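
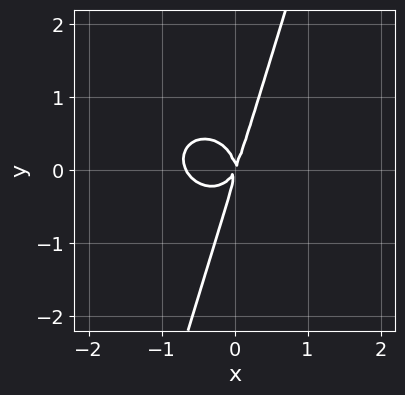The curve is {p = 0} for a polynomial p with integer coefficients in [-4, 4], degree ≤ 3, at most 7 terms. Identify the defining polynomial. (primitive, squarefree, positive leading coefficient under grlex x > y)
3*x^3 + 3*x*y^2 - y^3 + 2*x^2 - x*y

(a) deg p = 3.
(b) Observable constraints: it meets the y-axis at y = 0 (among the integer gridlines); it meets the x-axis at x = 0 (among the integer gridlines).
(c) These observations pin down the coefficients.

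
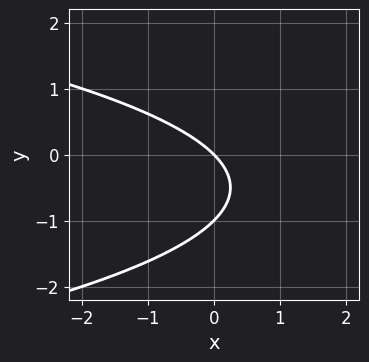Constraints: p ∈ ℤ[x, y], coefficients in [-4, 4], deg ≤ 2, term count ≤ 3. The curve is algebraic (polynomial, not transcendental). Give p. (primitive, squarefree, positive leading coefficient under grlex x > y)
First, the degree is 2 — the shape is more complex than any degree-1 curve.
Then, checking where it meets the axes: among the integer gridlines, it crosses the y-axis at y ∈ {-1, 0}; it meets the x-axis at x = 0 (among the integer gridlines).
Finally, solving for integer coefficients yields p as stated.

y^2 + x + y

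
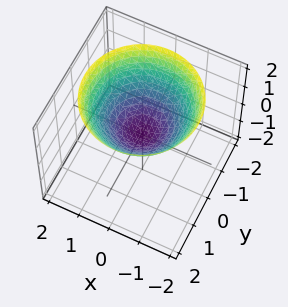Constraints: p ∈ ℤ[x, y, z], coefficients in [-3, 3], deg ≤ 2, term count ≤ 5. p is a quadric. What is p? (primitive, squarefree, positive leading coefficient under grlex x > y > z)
2*x^2 + 2*y^2 - 3*z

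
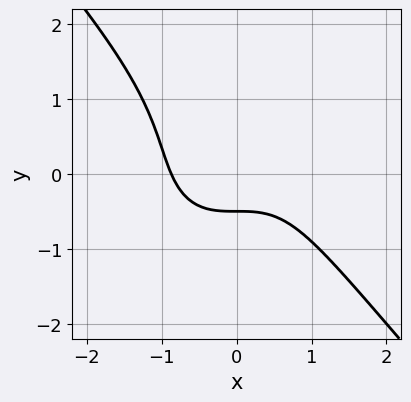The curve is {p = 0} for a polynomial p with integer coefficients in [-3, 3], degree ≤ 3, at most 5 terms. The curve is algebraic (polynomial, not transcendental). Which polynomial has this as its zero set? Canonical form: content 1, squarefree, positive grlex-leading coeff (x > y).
3*x^3 + 2*y^3 - y^2 + 3*y + 2

(a) Degree: the shape is more complex than any degree-2 curve, so deg p = 3.
(b) Matching integer coefficients to the picture gives p.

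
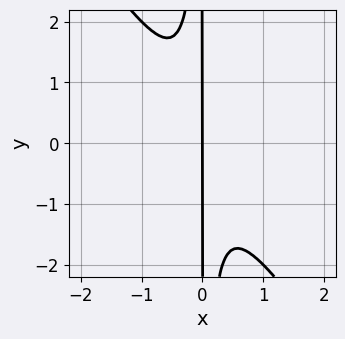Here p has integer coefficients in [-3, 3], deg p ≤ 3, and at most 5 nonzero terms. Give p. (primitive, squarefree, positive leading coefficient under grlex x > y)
Degree: a generic line meets the curve in up to 3 points, so deg p = 3.
Reading off the gridlines: the visible y-axis segment lies entirely on the curve; one x-axis crossing is at x = 0.
Matching integer coefficients to the picture gives p.

3*x^3 + 2*x^2*y + x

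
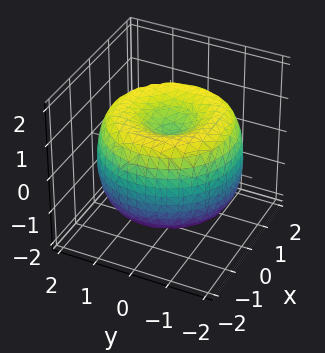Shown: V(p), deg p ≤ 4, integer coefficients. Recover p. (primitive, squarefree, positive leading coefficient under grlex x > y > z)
x^4 + 2*x^2*y^2 + y^4 - 3*x^2 - 3*y^2 + 2*z^2 - 1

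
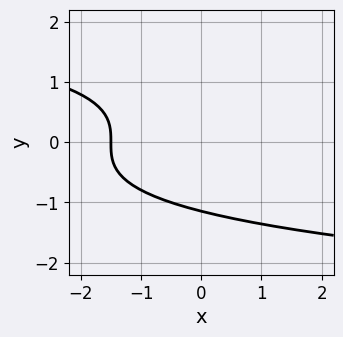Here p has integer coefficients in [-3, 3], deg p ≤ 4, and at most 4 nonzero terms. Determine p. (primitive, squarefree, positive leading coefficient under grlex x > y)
2*y^3 + 2*x + 3

deg p = 3. The shape is more complex than any degree-2 curve.
Putting this together gives p.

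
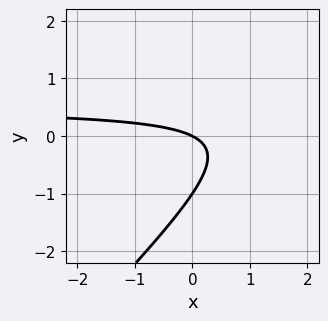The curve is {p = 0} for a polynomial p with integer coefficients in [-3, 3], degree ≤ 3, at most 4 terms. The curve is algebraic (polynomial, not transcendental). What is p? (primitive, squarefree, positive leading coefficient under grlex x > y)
(a) The degree is 2 — the shape is more complex than any degree-1 curve.
(b) From the axis intercepts and sections: among the integer gridlines, it crosses the y-axis at y ∈ {-1, 0}; it meets the x-axis at x = 0 (among the integer gridlines).
(c) Assembling these constraints gives the stated polynomial.

2*x*y - 2*y^2 - x - 2*y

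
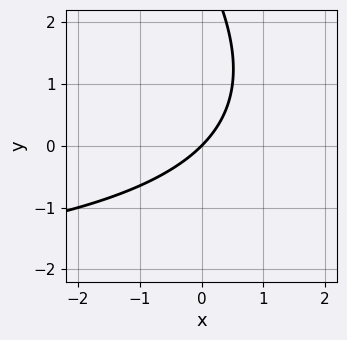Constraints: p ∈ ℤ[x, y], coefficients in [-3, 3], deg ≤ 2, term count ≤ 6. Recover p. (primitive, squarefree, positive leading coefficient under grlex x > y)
deg p = 2. No degree-1 curve has this shape.
Reading off the gridlines: one x-axis crossing is at x = 0; one y-axis crossing is at y = 0.
Assembling these constraints gives the stated polynomial.

x*y + y^2 + 3*x - 3*y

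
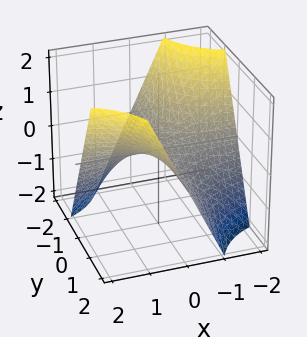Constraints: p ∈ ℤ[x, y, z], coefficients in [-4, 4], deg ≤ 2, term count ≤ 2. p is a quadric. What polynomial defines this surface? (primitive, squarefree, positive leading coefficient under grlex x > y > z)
x*y - z

First, the degree is 2 — a saddle surface; a quadric.
Then, from the axis intercepts and sections: the visible x-axis segment lies entirely on the surface; every point of the y-axis in the box is on the surface; it crosses the z-axis at the gridline z = 0.
Finally, solving for integer coefficients yields p as stated.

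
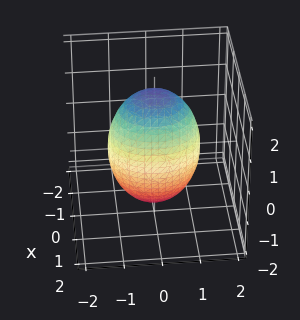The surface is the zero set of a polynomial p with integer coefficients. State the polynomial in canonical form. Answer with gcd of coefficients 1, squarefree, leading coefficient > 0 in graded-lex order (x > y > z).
3*x^2 + 2*y^2 + z^2 - 3

First, the degree is 2 — bounded and convex; a quadric.
Next, symmetries: mirror symmetry z ↦ −z ⇒ only even powers of z; mirror symmetry y ↦ −y ⇒ only even powers of y; mirror symmetry x ↦ −x ⇒ only even powers of x.
Next, reading off the gridlines: among the integer gridlines, it crosses the x-axis at x ∈ {-1, 1}.
Finally, the integer polynomial consistent with all of this is the stated p.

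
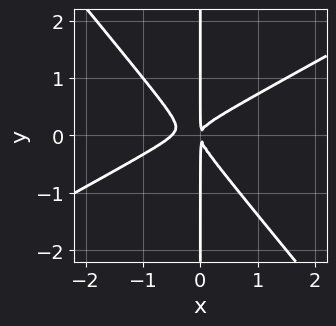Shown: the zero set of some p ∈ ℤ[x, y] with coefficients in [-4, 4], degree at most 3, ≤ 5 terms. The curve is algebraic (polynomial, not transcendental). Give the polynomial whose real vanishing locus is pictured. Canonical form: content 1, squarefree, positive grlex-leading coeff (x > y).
2*x^3 - 2*x^2*y - 3*x*y^2 + x^2

The degree is 3 — a generic line meets the curve in up to 3 points.
Against the integer gridlines: the visible y-axis segment lies entirely on the curve.
The integer polynomial consistent with all of this is the stated p.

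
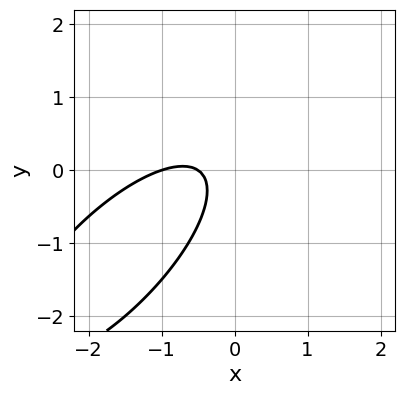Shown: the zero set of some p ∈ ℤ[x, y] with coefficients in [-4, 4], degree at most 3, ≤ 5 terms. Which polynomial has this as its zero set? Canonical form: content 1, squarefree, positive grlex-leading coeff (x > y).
First, deg p = 2. A generic line meets the curve in up to 2 points.
Then, observable constraints: the curve avoids every integer y-axis point in the box; one x-axis crossing is at x = -1.
Finally, matching integer coefficients to the picture gives p.

2*x^2 - 3*x*y + 2*y^2 + 3*x + 1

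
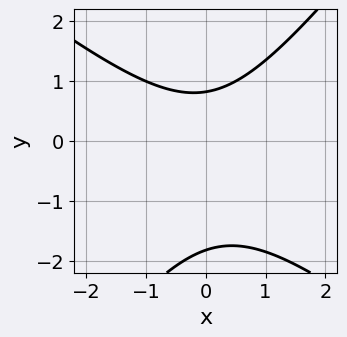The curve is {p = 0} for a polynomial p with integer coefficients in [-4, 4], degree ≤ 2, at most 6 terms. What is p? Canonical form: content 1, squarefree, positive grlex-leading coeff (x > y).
2*x^2 + x*y - 2*y^2 - 2*y + 3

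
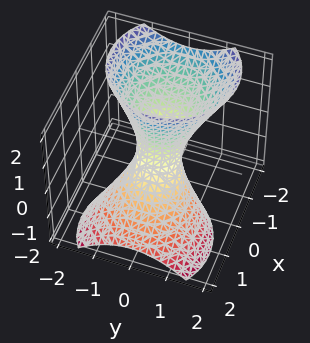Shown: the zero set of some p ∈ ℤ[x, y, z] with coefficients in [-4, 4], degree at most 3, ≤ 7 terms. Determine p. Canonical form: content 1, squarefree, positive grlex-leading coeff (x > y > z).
deg p = 2. No degree-1 surface has this shape.
Reading off the gridlines: no z-intercept at any integer in the box.
These observations pin down the coefficients.

3*x^2 + 3*x*z + 3*y^2 - z^2 - 1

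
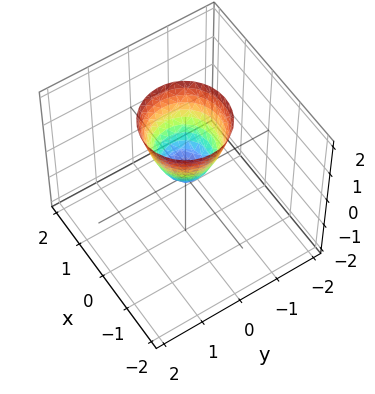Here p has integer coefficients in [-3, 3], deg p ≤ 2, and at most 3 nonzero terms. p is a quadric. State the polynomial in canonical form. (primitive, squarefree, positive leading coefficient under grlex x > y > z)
(a) Degree: a single bowl opening along one axis; a quadric, so deg p = 2.
(b) Symmetries: rotational symmetry about the z-axis ⇒ p depends on x, y only through x² + y².
(c) Reading off the gridlines: a circular section at z = 1 has radius between 0 and 1; it crosses the y-axis at the gridline y = 0; one z-axis crossing is at z = 0; it crosses the x-axis at the gridline x = 0.
(d) Fitting integer coefficients to these (and the overall shape) gives p.

2*x^2 + 2*y^2 - z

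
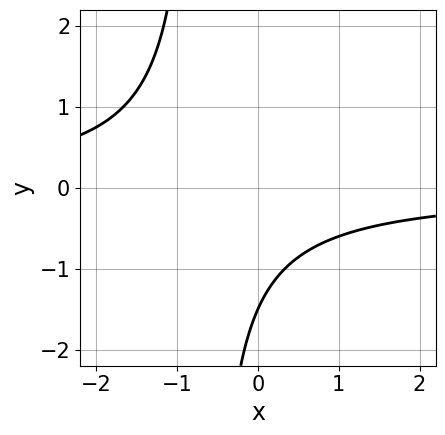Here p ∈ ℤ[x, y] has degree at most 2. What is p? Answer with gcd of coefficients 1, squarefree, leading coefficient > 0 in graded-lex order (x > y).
1. deg p = 2.
2. Reading off the gridlines: it misses every integer gridline on the x-axis.
3. Putting this together gives p.

3*x*y + 2*y + 3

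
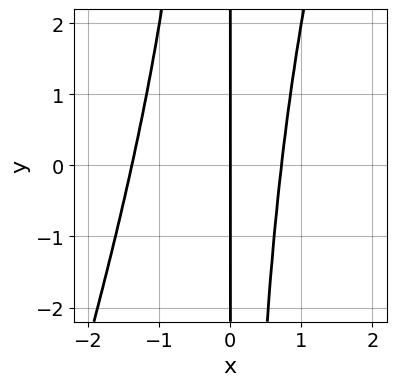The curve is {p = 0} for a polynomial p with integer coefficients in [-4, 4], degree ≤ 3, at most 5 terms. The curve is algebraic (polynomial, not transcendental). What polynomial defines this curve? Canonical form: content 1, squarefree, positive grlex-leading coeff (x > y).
3*x^3 - x^2*y + 2*x^2 - 3*x

First, deg p = 3. The shape is more complex than any degree-2 curve.
Then, checking where it meets the axes: it crosses the x-axis at the gridline x = 0; every point of the y-axis in the box is on the curve.
Finally, solving for integer coefficients yields p as stated.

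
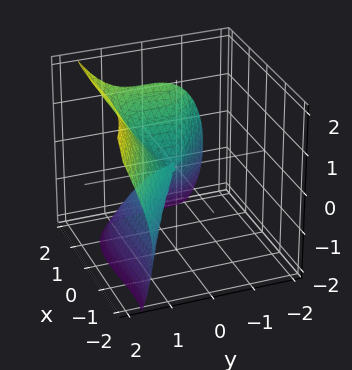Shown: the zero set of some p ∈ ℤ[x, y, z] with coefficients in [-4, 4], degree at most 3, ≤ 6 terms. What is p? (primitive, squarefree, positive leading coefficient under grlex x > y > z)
x^3 - x^2*z + 3*y^3 - 3*z^2

(a) Degree: the shape is more complex than any degree-2 surface, so deg p = 3.
(b) Checking where it meets the axes: one z-axis crossing is at z = 0; it crosses the y-axis at the gridline y = 0.
(c) Solving for integer coefficients yields p as stated.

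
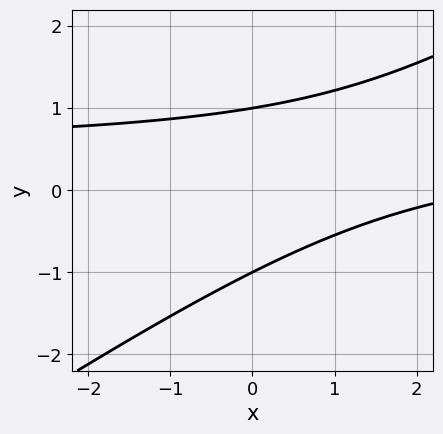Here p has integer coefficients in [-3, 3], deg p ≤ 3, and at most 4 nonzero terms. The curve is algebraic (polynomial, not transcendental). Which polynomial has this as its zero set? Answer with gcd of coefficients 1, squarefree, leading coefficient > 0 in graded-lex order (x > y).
2*x*y - 3*y^2 - x + 3

1. Degree: the shape is more complex than any degree-1 curve, so deg p = 2.
2. From the axis intercepts and sections: no x-intercept at any integer in the box; among the integer gridlines, it crosses the y-axis at y ∈ {-1, 1}.
3. These observations pin down the coefficients.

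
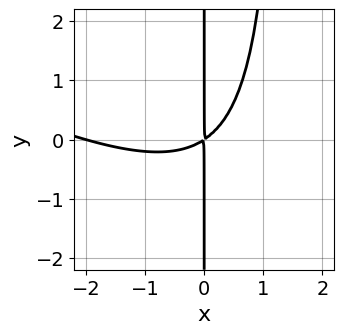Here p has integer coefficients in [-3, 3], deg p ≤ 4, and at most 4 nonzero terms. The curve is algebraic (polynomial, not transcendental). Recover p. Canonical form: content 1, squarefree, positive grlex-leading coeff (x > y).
x^3 + 2*x^2*y + 2*x^2 - 3*x*y

(a) Degree: no degree-2 curve has this shape, so deg p = 3.
(b) From the visible intercepts: it meets the x-axis at x = -2 (among the integer gridlines); the visible y-axis segment lies entirely on the curve.
(c) Solving for integer coefficients yields p as stated.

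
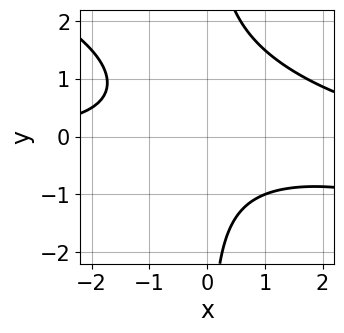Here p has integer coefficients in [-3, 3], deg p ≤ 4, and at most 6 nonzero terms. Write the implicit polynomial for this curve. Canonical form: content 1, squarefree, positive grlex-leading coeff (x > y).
x^2*y + 2*x*y^2 - 2*x*y - 3

Degree: the shape is more complex than any degree-2 curve, so deg p = 3.
Against the integer gridlines: it misses every integer gridline on the x-axis; it misses every integer gridline on the y-axis.
Putting this together gives p.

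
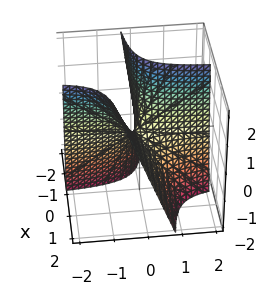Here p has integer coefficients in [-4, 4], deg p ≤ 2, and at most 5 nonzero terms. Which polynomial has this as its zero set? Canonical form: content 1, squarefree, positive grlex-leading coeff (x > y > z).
4*x*y + x*z + z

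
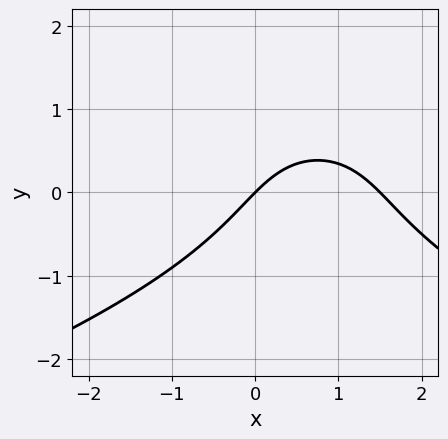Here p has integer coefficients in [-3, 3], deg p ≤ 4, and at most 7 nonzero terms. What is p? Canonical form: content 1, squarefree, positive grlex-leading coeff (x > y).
2*y^3 + 2*x^2 - y^2 - 3*x + 3*y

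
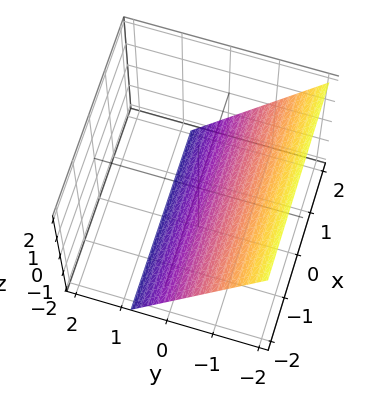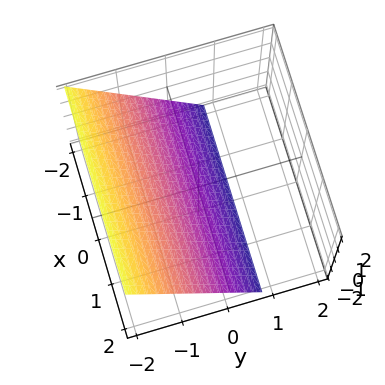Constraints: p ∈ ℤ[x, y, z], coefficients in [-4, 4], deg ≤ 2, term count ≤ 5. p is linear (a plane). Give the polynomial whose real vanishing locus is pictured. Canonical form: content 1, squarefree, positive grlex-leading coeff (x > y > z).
3*y + 2*z + 2

First, degree: the surface is flat (a plane), so deg p = 1.
Next, checking where it meets the axes: one z-axis crossing is at z = -1; no x-intercept at any integer in the box.
Finally, assembling these constraints gives the stated polynomial.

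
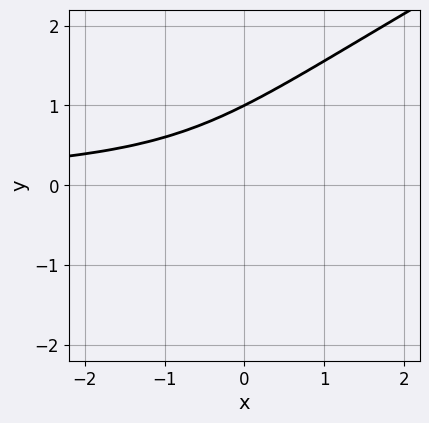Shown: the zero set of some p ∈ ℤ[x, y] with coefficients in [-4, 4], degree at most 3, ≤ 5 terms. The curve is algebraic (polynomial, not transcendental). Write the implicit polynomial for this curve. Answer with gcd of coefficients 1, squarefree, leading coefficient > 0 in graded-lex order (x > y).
(a) deg p = 3. The shape is more complex than any degree-2 curve.
(b) From the axis intercepts and sections: it meets the y-axis at y = 1 (among the integer gridlines); the curve avoids every integer x-axis point in the box.
(c) These observations pin down the coefficients.

x*y^2 - 2*y^3 + 2*x*y + 2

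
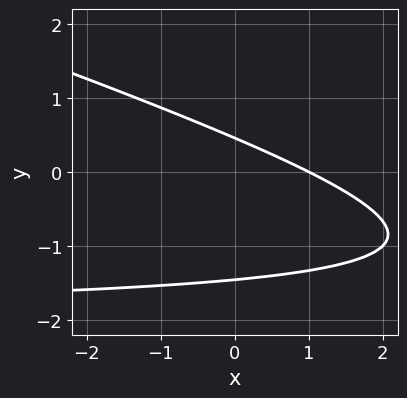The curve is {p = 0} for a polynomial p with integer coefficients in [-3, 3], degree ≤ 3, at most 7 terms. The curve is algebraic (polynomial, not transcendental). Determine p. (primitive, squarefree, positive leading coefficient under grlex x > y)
1. The degree is 2 — a generic line meets the curve in up to 2 points.
2. Checking where it meets the axes: one x-axis crossing is at x = 1.
3. Together with the visible shape, these determine p as stated.

x*y + 3*y^2 + 2*x + 3*y - 2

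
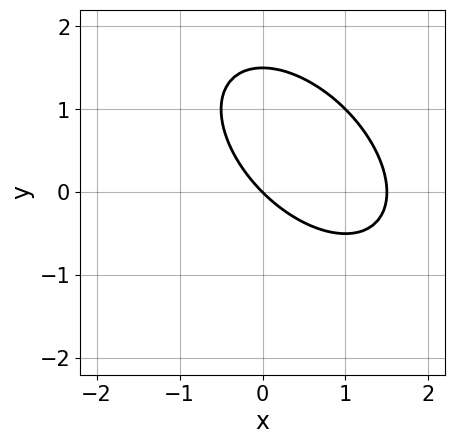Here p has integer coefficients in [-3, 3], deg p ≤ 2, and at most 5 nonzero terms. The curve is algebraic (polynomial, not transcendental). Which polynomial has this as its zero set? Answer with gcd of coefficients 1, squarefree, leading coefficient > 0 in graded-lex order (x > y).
2*x^2 + 2*x*y + 2*y^2 - 3*x - 3*y

deg p = 2.
Reading off the gridlines: it meets the y-axis at y = 0 (among the integer gridlines); it meets the x-axis at x = 0 (among the integer gridlines).
These observations pin down the coefficients.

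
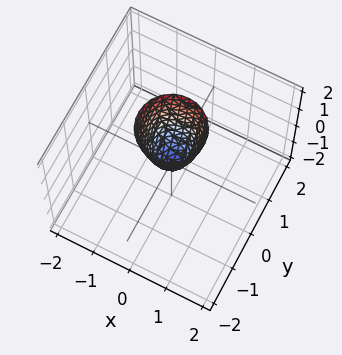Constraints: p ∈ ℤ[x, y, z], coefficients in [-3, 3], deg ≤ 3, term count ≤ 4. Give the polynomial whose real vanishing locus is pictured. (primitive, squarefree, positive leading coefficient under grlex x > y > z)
3*x^2 + 3*y^2 - z

1. deg p = 2. A single bowl opening along one axis; a quadric.
2. Symmetries: rotational symmetry about the z-axis ⇒ p depends on x, y only through x² + y².
3. Against the integer gridlines: it meets the x-axis at x = 0 (among the integer gridlines); a circular section at z = 1 has radius between 0 and 1; it meets the z-axis at z = 0 (among the integer gridlines); it meets the y-axis at y = 0 (among the integer gridlines).
4. Assembling these constraints gives the stated polynomial.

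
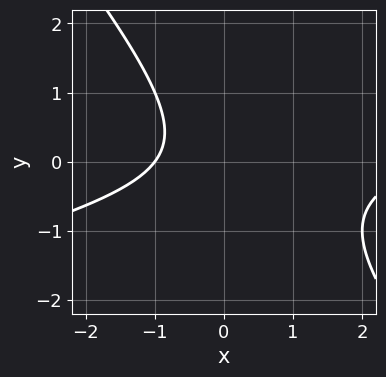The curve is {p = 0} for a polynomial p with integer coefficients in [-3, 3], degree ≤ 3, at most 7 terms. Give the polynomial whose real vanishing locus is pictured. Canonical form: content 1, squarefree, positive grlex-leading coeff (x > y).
First, degree: no degree-1 curve has this shape, so deg p = 2.
Then, against the integer gridlines: the curve avoids every integer y-axis point in the box; it crosses the x-axis at the gridline x = -1.
Finally, the integer polynomial consistent with all of this is the stated p.

x^2 - 3*x*y - 3*y^2 - 2*x - 3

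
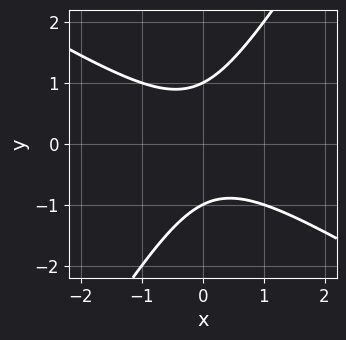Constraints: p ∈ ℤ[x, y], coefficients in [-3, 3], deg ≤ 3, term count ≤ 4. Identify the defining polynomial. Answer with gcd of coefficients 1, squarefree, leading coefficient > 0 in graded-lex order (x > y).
First, deg p = 2.
Then, checking where it meets the axes: the y-axis gridline crossings are at y ∈ {-1, 1}; the curve avoids every integer x-axis point in the box.
Finally, together with the visible shape, these determine p as stated.

x^2 + x*y - y^2 + 1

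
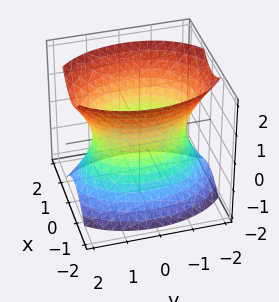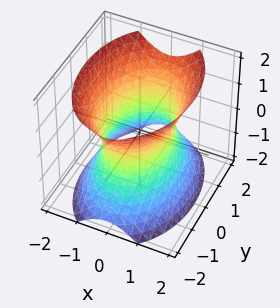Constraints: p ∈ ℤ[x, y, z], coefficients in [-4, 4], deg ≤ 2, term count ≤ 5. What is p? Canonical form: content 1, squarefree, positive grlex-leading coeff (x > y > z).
First, deg p = 2. An hourglass — one-sheet hyperboloid; a quadric.
Then, symmetries: the z ↦ −z reflection is a symmetry, so z appears only in even powers; it's symmetric under y → −y, forcing even powers of y; it's symmetric under x → −x, forcing even powers of x.
Then, checking where it meets the axes: no z-intercept at any integer in the box; among the integer gridlines, it crosses the x-axis at x ∈ {-1, 1}.
Finally, the integer polynomial consistent with all of this is the stated p.

2*x^2 + y^2 - z^2 - 2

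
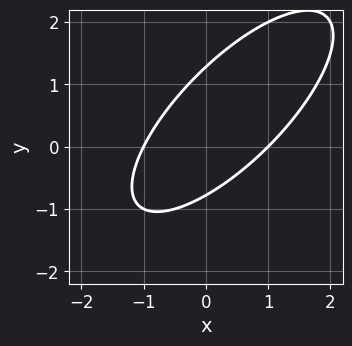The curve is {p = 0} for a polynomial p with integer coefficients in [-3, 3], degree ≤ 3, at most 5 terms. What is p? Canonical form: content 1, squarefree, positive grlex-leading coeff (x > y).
First, the degree is 2 — the shape is more complex than any degree-1 curve.
Then, reading off the gridlines: the x-axis gridline crossings are at x ∈ {-1, 1}.
Finally, solving for integer coefficients yields p as stated.

2*x^2 - 3*x*y + 2*y^2 - y - 2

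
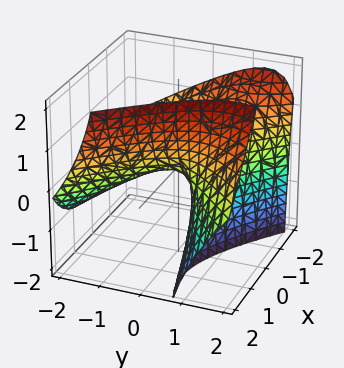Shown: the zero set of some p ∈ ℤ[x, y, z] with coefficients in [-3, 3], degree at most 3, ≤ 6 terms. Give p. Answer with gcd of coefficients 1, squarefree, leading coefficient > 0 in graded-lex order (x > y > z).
(a) The degree is 2 — no degree-1 surface has this shape.
(b) Observable constraints: one z-axis crossing is at z = 0; it crosses the x-axis at the gridline x = 0.
(c) Putting this together gives p.

2*x^2 + 2*x*z - 2*y^2 + 3*y*z - 3*z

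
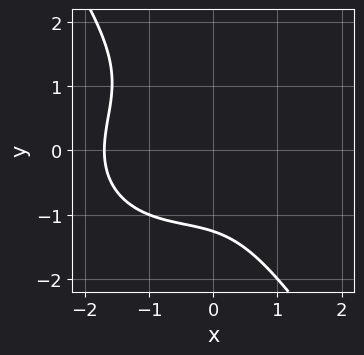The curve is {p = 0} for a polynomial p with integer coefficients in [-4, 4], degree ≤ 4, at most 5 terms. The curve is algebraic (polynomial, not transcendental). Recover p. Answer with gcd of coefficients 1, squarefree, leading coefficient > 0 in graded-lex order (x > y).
x^3 + x*y^2 + y^3 + x^2 + 2

deg p = 3. The shape is more complex than any degree-2 curve.
Solving for integer coefficients yields p as stated.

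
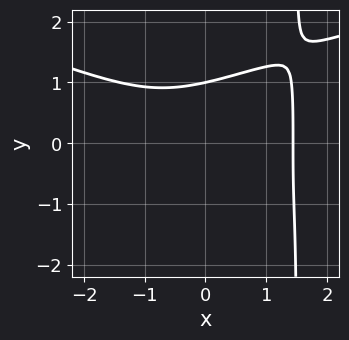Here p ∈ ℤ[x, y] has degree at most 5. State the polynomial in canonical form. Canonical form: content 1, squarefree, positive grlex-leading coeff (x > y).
2*x*y^3 - x^3 - 3*y^3 + 3

(a) Degree: no degree-3 curve has this shape, so deg p = 4.
(b) From the axis intercepts and sections: it crosses the y-axis at the gridline y = 1.
(c) Putting this together gives p.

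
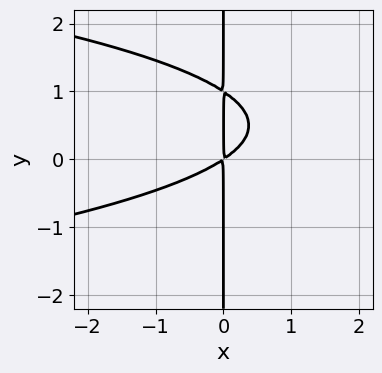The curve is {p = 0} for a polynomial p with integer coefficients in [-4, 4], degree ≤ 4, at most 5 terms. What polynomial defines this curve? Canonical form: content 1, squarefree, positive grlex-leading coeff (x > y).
(a) Degree: no degree-2 curve has this shape, so deg p = 3.
(b) From the axis intercepts and sections: every point of the y-axis in the box is on the curve.
(c) Assembling these constraints gives the stated polynomial.

3*x*y^2 + 2*x^2 - 3*x*y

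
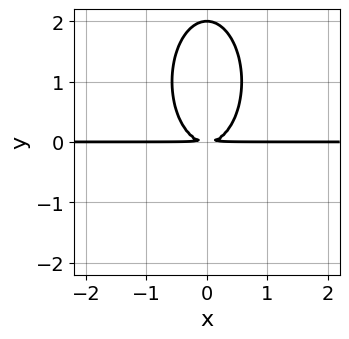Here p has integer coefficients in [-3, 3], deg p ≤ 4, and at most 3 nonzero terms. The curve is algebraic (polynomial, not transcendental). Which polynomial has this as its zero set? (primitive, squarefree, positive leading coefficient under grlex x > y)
First, degree: the shape is more complex than any degree-2 curve, so deg p = 3.
Then, symmetries: mirror symmetry x ↦ −x ⇒ only even powers of x.
Then, observable constraints: every point of the x-axis in the box is on the curve; it meets the y-axis at y = 2 (among the integer gridlines).
Finally, matching integer coefficients to the picture gives p.

3*x^2*y + y^3 - 2*y^2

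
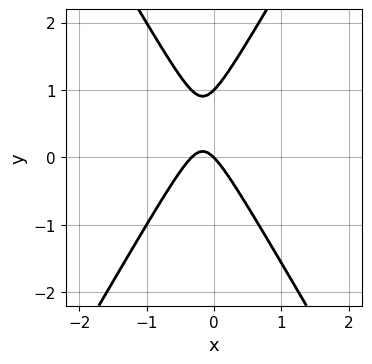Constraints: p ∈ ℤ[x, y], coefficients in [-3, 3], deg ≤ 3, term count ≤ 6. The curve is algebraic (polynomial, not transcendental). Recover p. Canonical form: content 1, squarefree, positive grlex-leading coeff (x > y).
3*x^2 - y^2 + x + y

The degree is 2 — no degree-1 curve has this shape.
From the visible intercepts: among the integer gridlines, it crosses the y-axis at y ∈ {0, 1}; it meets the x-axis at x = 0 (among the integer gridlines).
Matching integer coefficients to the picture gives p.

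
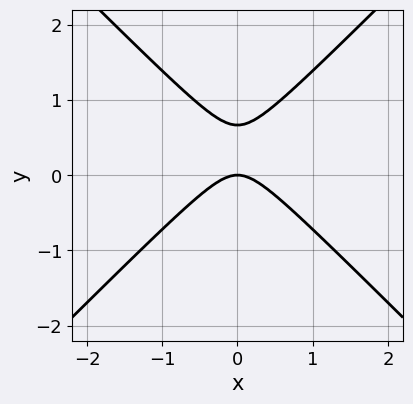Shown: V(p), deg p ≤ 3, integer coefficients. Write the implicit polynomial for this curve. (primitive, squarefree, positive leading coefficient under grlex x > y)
3*x^2 - 3*y^2 + 2*y

(a) The degree is 2 — the shape is more complex than any degree-1 curve.
(b) Symmetries: the x ↦ −x reflection is a symmetry, so x appears only in even powers.
(c) Checking where it meets the axes: it meets the x-axis at x = 0 (among the integer gridlines); it crosses the y-axis at the gridline y = 0.
(d) Solving for integer coefficients yields p as stated.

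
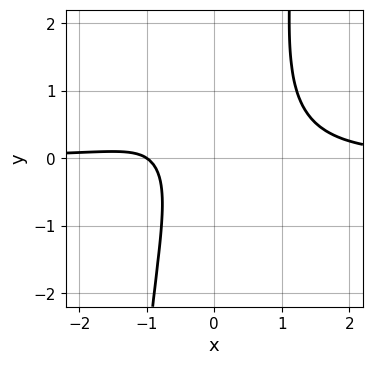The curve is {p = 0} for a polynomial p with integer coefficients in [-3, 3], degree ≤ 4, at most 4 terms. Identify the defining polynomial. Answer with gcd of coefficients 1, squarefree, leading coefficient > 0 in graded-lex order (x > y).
1. deg p = 4. A generic line meets the curve in up to 4 points.
2. Observable constraints: the curve avoids every integer y-axis point in the box; it meets the x-axis at x = -1 (among the integer gridlines).
3. Matching integer coefficients to the picture gives p.

3*x^3*y - y^2 - 2*x - 2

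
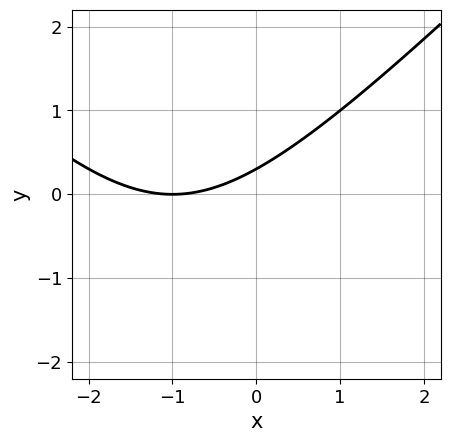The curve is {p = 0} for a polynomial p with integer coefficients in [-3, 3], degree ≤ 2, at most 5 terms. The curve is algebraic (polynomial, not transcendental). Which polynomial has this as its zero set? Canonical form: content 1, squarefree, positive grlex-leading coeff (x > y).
1. The degree is 2 — a generic line meets the curve in up to 2 points.
2. Against the integer gridlines: it crosses the x-axis at the gridline x = -1.
3. The integer polynomial consistent with all of this is the stated p.

x^2 - y^2 + 2*x - 3*y + 1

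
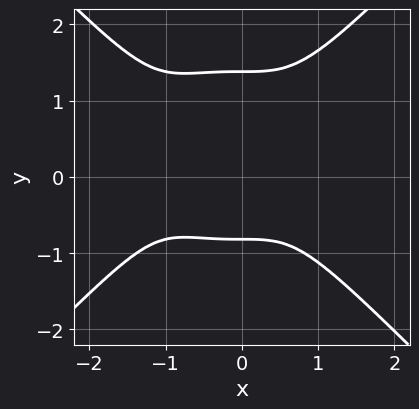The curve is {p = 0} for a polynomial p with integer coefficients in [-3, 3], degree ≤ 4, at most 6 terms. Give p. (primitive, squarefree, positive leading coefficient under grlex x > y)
x^4 - y^4 + x^3 + y^3 + 1

First, deg p = 4.
Then, from the visible intercepts: the curve avoids every integer x-axis point in the box.
Finally, matching integer coefficients to the picture gives p.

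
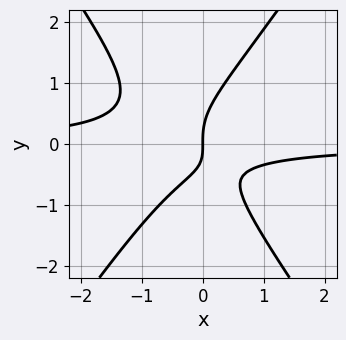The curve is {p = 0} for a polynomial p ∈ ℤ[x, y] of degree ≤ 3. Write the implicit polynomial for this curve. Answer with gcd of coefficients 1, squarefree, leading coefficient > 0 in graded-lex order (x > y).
2*x^2*y - y^3 + x*y + x

Degree: a generic line meets the curve in up to 3 points, so deg p = 3.
From the axis intercepts and sections: it meets the x-axis at x = 0 (among the integer gridlines); it crosses the y-axis at the gridline y = 0.
Fitting integer coefficients to these (and the overall shape) gives p.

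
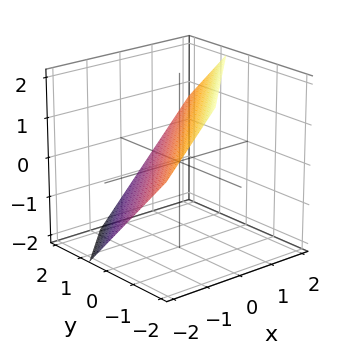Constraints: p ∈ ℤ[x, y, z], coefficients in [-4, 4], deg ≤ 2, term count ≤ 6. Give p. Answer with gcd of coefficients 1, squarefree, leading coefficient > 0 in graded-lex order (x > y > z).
(a) Degree: every cross-section is a straight line — this is a plane, so deg p = 1.
(b) Matching integer coefficients to the picture gives p.

3*x - 3*y - 3*z + 2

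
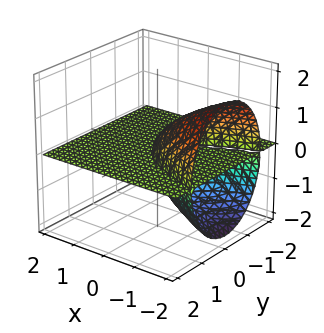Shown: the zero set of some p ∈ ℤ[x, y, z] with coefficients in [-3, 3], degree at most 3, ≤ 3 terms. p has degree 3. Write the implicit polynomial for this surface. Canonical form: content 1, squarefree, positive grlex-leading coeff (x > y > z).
3*y^2*z + 2*z^3 + 3*x*z

First, the picture has 2 separate pieces. Treating them together as one polynomial.
Then, the degree is 3 — the shape is more complex than any degree-2 surface.
Then, from the axis intercepts and sections: every point of the y-axis in the box is on the surface; every point of the x-axis in the box is on the surface; it meets the z-axis at z = 0 (among the integer gridlines).
Finally, putting this together gives p.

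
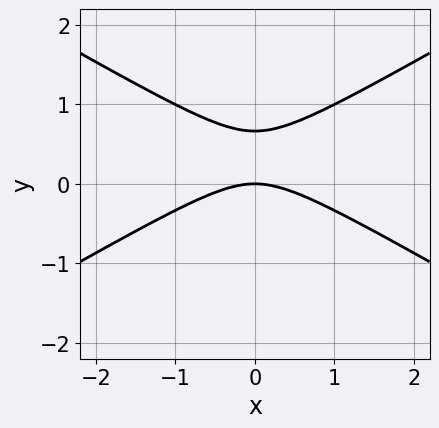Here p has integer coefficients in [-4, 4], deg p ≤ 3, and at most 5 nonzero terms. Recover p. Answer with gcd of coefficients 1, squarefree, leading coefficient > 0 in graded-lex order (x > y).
(a) Degree: a generic line meets the curve in up to 2 points, so deg p = 2.
(b) Symmetries: mirror symmetry x ↦ −x ⇒ only even powers of x.
(c) Observable constraints: it crosses the y-axis at the gridline y = 0; it meets the x-axis at x = 0 (among the integer gridlines).
(d) Assembling these constraints gives the stated polynomial.

x^2 - 3*y^2 + 2*y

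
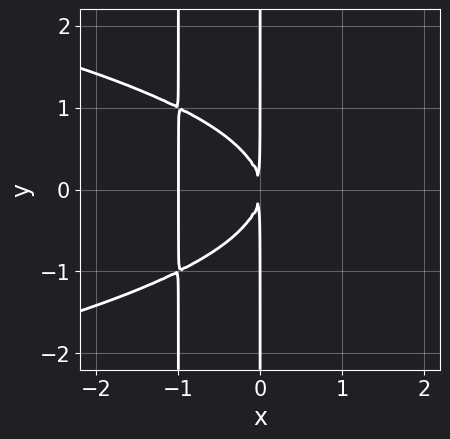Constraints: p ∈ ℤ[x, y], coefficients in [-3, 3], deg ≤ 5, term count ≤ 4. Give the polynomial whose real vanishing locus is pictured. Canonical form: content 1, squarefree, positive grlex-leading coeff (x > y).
First, degree: a generic line meets the curve in up to 4 points, so deg p = 4.
Next, symmetries: mirror symmetry y ↦ −y ⇒ only even powers of y.
Next, reading off the gridlines: one x-axis crossing is at x = -1; every point of the y-axis in the box is on the curve.
Finally, solving for integer coefficients yields p as stated.

x^2*y^2 + x^3 + x*y^2 + x^2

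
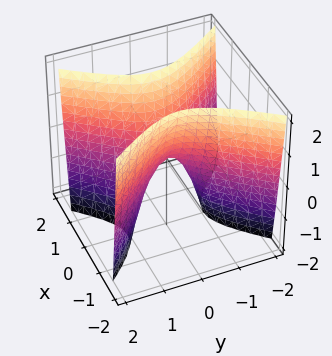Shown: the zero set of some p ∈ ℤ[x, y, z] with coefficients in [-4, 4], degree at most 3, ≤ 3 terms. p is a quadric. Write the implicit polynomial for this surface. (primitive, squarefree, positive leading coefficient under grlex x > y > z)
3*x^2 - 2*y^2 - z

1. The degree is 2 — a saddle surface; a quadric.
2. Symmetries: mirror symmetry x ↦ −x ⇒ only even powers of x; mirror symmetry y ↦ −y ⇒ only even powers of y.
3. From the visible intercepts: it crosses the y-axis at the gridline y = 0; it meets the x-axis at x = 0 (among the integer gridlines); it meets the z-axis at z = 0 (among the integer gridlines).
4. Fitting integer coefficients to these (and the overall shape) gives p.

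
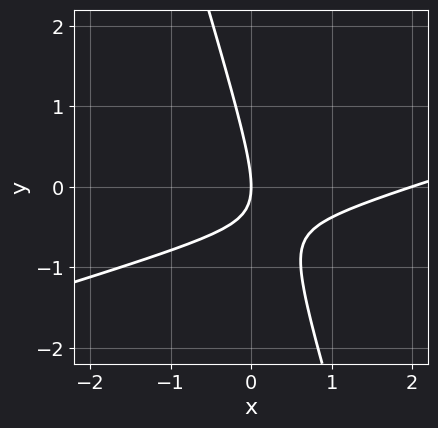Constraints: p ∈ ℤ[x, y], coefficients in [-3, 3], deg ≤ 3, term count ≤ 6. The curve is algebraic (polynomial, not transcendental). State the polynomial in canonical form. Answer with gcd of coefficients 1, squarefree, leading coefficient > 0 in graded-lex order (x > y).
x^2 - 3*x*y - y^2 - 2*x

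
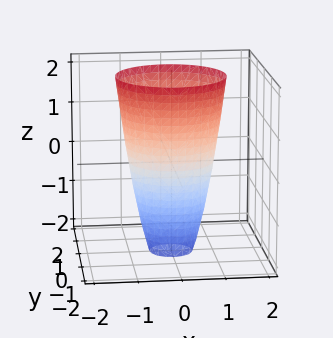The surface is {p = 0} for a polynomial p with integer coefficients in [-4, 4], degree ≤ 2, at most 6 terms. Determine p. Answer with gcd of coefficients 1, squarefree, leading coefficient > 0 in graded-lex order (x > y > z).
3*x^2 + 3*y^2 - z - 3

First, deg p = 2. No degree-1 surface has this shape.
Then, symmetries: rotational symmetry about the z-axis ⇒ p depends on x, y only through x² + y².
Then, reading off the gridlines: the surface avoids every integer z-axis point in the box; the x-axis gridline crossings are at x ∈ {-1, 1}.
Finally, the integer polynomial consistent with all of this is the stated p. Check: (0, -1, 0) on the y-axis lies on the surface, and p(0, -1, 0) = 0. ✓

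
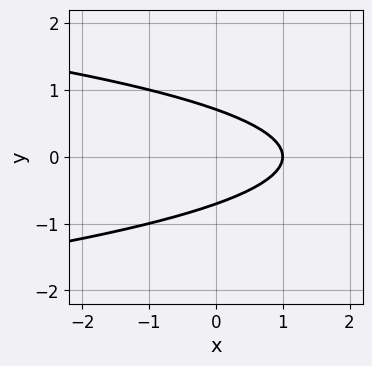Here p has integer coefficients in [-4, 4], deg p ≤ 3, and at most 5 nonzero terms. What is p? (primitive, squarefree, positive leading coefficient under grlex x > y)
2*y^2 + x - 1

1. The degree is 2 — no degree-1 curve has this shape.
2. Symmetries: the y ↦ −y reflection is a symmetry, so y appears only in even powers.
3. Reading off the gridlines: it crosses the x-axis at the gridline x = 1.
4. Solving for integer coefficients yields p as stated.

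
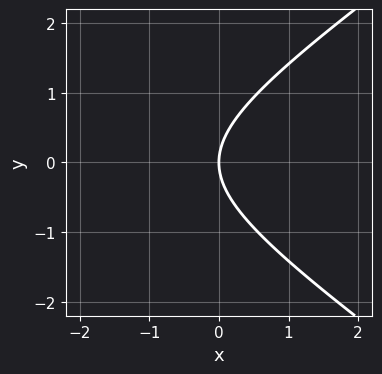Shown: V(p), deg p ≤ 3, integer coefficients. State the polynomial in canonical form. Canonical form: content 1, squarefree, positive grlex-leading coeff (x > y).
First, degree: no degree-1 curve has this shape, so deg p = 2.
Next, symmetries: the y ↦ −y reflection is a symmetry, so y appears only in even powers.
Next, checking where it meets the axes: one x-axis crossing is at x = 0; it crosses the y-axis at the gridline y = 0.
Finally, the integer polynomial consistent with all of this is the stated p.

x^2 - 2*y^2 + 3*x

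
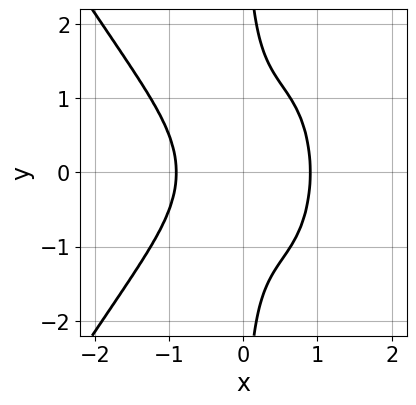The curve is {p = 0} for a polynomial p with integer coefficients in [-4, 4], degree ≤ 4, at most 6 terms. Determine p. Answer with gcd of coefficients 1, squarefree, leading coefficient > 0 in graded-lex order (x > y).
(a) Degree: no degree-3 curve has this shape, so deg p = 4.
(b) Symmetries: it's symmetric under y → −y, forcing even powers of y.
(c) Observable constraints: no y-intercept at any integer in the box.
(d) The integer polynomial consistent with all of this is the stated p.

3*x^4 - x^2*y^2 + 3*x*y^2 - 2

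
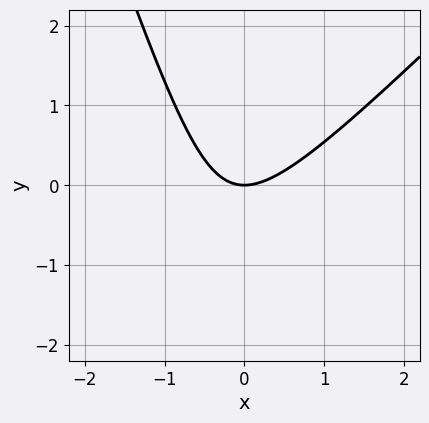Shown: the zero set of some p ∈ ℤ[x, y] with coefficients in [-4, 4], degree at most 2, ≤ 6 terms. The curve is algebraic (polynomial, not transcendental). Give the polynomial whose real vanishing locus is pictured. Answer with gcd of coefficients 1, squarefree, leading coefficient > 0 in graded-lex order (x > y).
1. Degree: a generic line meets the curve in up to 2 points, so deg p = 2.
2. Reading off the gridlines: one x-axis crossing is at x = 0; it meets the y-axis at y = 0 (among the integer gridlines).
3. The integer polynomial consistent with all of this is the stated p.

3*x^2 - 2*x*y - y^2 - 3*y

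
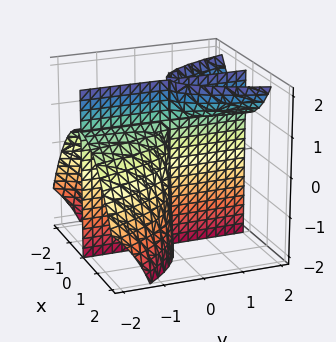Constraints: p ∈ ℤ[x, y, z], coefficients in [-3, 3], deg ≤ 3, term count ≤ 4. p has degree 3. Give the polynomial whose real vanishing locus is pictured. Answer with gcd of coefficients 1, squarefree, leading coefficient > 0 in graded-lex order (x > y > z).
x^3 - x*y*z + x*y

1. The picture has 3 separate pieces.
2. The degree is 3 — the shape is more complex than any degree-2 surface.
3. From the axis intercepts and sections: the visible z-axis segment lies entirely on the surface; it meets the x-axis at x = 0 (among the integer gridlines).
4. Together with the visible shape, these determine p as stated.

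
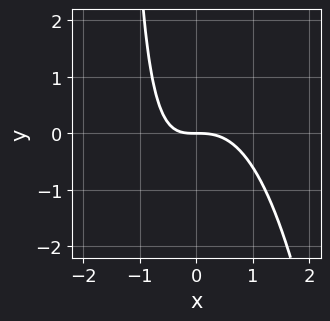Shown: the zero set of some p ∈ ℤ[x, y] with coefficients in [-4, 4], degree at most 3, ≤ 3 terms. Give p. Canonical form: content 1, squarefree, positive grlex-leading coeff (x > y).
1. The degree is 3 — a generic line meets the curve in up to 3 points.
2. Checking where it meets the axes: it crosses the x-axis at the gridline x = 0; it meets the y-axis at y = 0 (among the integer gridlines).
3. Fitting integer coefficients to these (and the overall shape) gives p.

3*x^3 + 2*x*y + 3*y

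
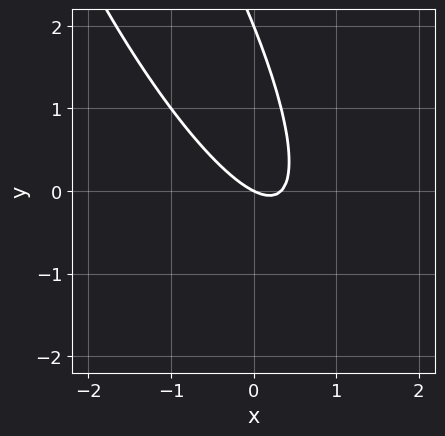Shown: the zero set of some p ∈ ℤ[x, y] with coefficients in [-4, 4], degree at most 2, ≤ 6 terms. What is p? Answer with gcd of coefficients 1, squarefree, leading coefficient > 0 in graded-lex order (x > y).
3*x^2 + 3*x*y + y^2 - x - 2*y

1. The degree is 2 — a generic line meets the curve in up to 2 points.
2. From the axis intercepts and sections: it crosses the x-axis at the gridline x = 0; among the integer gridlines, it crosses the y-axis at y ∈ {0, 2}.
3. Assembling these constraints gives the stated polynomial.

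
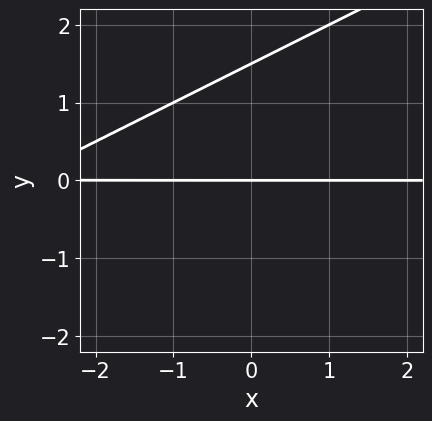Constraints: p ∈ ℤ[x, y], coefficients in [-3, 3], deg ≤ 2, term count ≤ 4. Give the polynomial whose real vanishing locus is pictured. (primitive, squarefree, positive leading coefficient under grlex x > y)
Degree: the shape is more complex than any degree-1 curve, so deg p = 2.
Checking where it meets the axes: the visible x-axis segment lies entirely on the curve; it meets the y-axis at y = 0 (among the integer gridlines).
Solving for integer coefficients yields p as stated.

x*y - 2*y^2 + 3*y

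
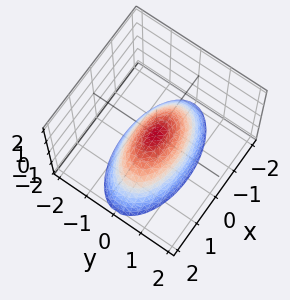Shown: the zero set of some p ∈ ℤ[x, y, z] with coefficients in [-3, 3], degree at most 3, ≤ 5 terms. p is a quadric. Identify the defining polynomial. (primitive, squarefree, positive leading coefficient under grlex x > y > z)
1. The degree is 2 — a single bowl opening along one axis; a quadric.
2. Symmetries: the y ↦ −y reflection is a symmetry, so y appears only in even powers; the x ↦ −x reflection is a symmetry, so x appears only in even powers.
3. Reading off the gridlines: one y-axis crossing is at y = 0; it meets the x-axis at x = 0 (among the integer gridlines).
4. Assembling these constraints gives the stated polynomial.

x^2 + 3*y^2 + 2*z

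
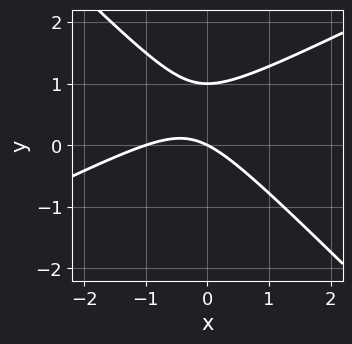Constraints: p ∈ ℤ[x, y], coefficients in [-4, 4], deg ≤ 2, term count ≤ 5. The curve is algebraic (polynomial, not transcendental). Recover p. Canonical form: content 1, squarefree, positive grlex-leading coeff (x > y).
x^2 - x*y - 2*y^2 + x + 2*y

Degree: a generic line meets the curve in up to 2 points, so deg p = 2.
Reading off the gridlines: the y-axis gridline crossings are at y ∈ {0, 1}; the x-axis gridline crossings are at x ∈ {-1, 0}.
Fitting integer coefficients to these (and the overall shape) gives p.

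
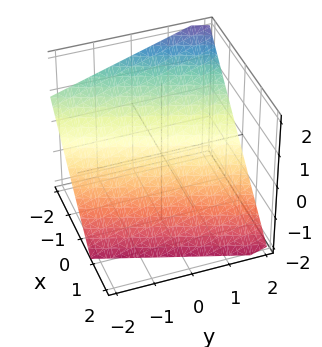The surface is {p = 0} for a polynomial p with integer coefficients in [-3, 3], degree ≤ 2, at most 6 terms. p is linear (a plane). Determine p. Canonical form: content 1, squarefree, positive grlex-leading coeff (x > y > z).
3*x - y + 3*z + 2

1. Degree: the surface is flat (a plane), so deg p = 1.
2. From the visible intercepts: one y-axis crossing is at y = 2.
3. Matching integer coefficients to the picture gives p.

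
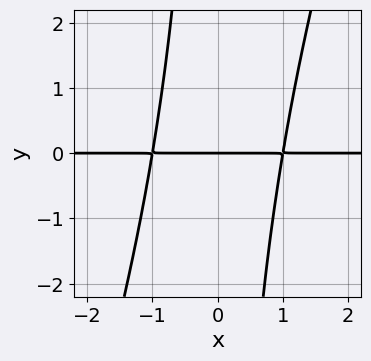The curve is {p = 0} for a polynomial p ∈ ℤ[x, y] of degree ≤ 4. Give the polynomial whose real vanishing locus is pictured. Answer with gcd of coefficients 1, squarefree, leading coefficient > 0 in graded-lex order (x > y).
3*x^2*y - x*y^2 - 3*y

1. The degree is 3 — a generic line meets the curve in up to 3 points.
2. From the axis intercepts and sections: it meets the y-axis at y = 0 (among the integer gridlines); the visible x-axis segment lies entirely on the curve.
3. Matching integer coefficients to the picture gives p.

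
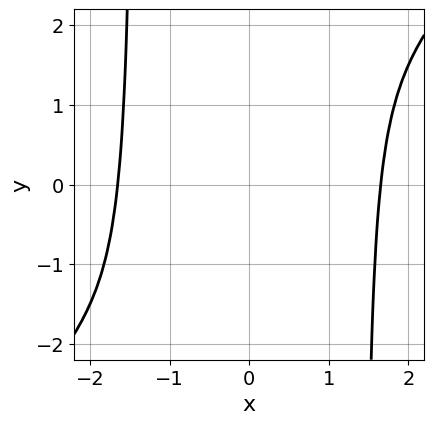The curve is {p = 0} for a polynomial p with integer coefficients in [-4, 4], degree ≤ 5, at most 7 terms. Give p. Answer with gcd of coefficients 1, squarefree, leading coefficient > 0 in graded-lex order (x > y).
x^4 - x^3*y - 2*x^2 + 2*x*y - 2

(a) The degree is 4 — a generic line meets the curve in up to 4 points.
(b) From the visible intercepts: no y-intercept at any integer in the box.
(c) Matching integer coefficients to the picture gives p.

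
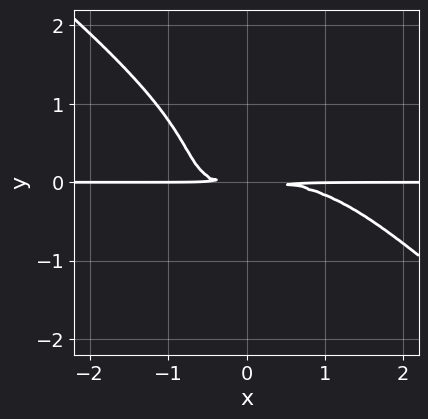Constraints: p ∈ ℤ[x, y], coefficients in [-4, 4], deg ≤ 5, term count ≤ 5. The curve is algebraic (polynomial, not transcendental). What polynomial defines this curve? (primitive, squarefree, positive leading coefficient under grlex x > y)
x^3*y + 2*y^4 + 3*x*y^2 + 3*y^2

1. Degree: a generic line meets the curve in up to 4 points, so deg p = 4.
2. Reading off the gridlines: every point of the x-axis in the box is on the curve.
3. Together with the visible shape, these determine p as stated.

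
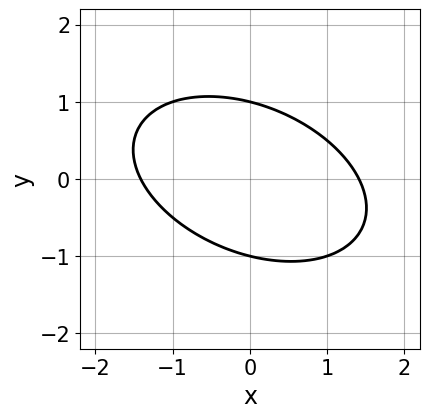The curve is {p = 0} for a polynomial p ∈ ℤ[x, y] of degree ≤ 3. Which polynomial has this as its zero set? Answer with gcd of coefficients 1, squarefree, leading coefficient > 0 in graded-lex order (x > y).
1. The degree is 2 — no degree-1 curve has this shape.
2. From the visible intercepts: among the integer gridlines, it crosses the y-axis at y ∈ {-1, 1}.
3. These observations pin down the coefficients.

x^2 + x*y + 2*y^2 - 2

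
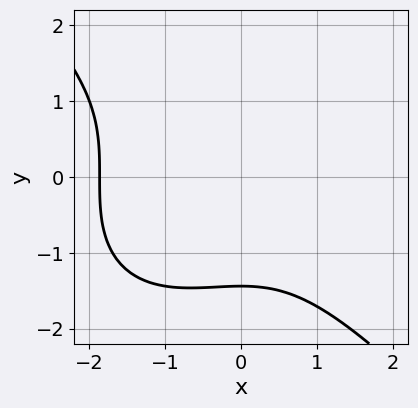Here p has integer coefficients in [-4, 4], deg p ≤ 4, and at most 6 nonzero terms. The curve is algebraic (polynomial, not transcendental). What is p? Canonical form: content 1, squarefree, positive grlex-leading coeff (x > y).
The degree is 3 — a generic line meets the curve in up to 3 points.
The integer polynomial consistent with all of this is the stated p.

x^3 + y^3 + x^2 + 3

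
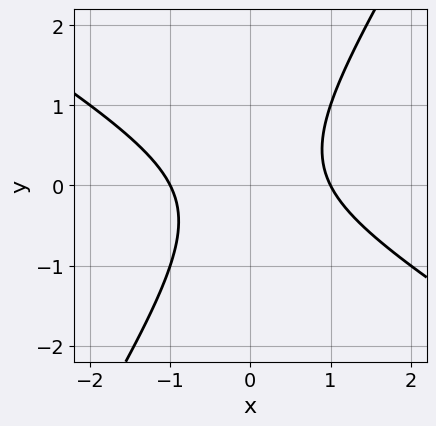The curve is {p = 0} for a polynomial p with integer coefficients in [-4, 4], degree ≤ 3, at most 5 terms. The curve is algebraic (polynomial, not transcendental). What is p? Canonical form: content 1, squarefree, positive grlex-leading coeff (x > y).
(a) Degree: a generic line meets the curve in up to 2 points, so deg p = 2.
(b) Observable constraints: among the integer gridlines, it crosses the x-axis at x ∈ {-1, 1}; it misses every integer gridline on the y-axis.
(c) Matching integer coefficients to the picture gives p.

x^2 + x*y - y^2 - 1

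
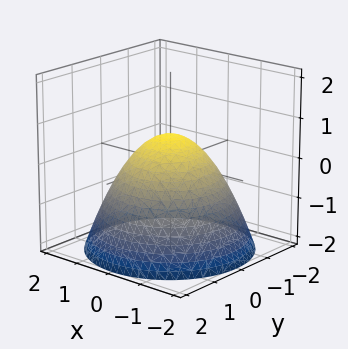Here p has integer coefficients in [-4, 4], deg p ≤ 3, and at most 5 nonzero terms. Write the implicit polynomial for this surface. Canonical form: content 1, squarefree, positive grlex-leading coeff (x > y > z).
(a) Degree: the shape is more complex than any degree-1 surface, so deg p = 2.
(b) By symmetry, every cross-section ⟂ z is a circle, so x, y appear only via x² + y².
(c) Checking where it meets the axes: among the integer gridlines, it crosses the y-axis at y ∈ {-1, 1}; among the integer gridlines, it crosses the x-axis at x ∈ {-1, 1}.
(d) Fitting integer coefficients to these (and the overall shape) gives p.

2*x^2 + 2*y^2 + 3*z - 2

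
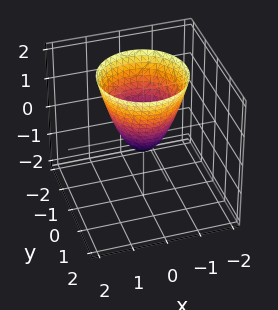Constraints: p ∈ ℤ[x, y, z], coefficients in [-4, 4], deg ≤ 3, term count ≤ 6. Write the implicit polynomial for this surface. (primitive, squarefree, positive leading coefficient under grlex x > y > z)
First, the degree is 2 — no degree-1 surface has this shape.
Next, symmetries: the surface is invariant under rotation about z: p = q(x² + y², z).
Then, from the axis intercepts and sections: a circular section at z = 2 has radius between 1 and 2.
Finally, assembling these constraints gives the stated polynomial.

3*x^2 + 3*y^2 - 2*z - 1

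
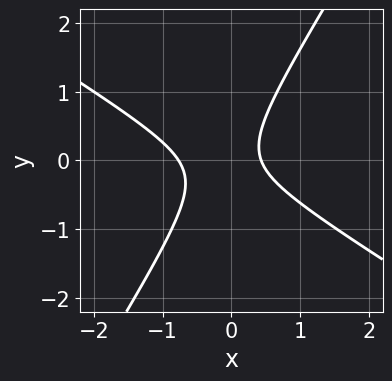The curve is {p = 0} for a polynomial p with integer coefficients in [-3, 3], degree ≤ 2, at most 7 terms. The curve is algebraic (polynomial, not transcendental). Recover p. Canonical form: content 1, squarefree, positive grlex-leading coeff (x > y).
3*x^2 + 3*x*y - 3*y^2 + x - 1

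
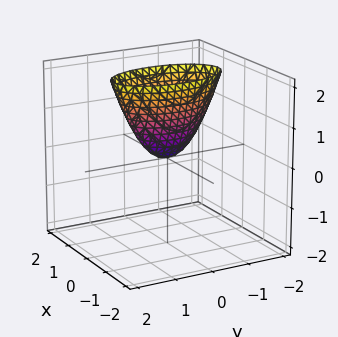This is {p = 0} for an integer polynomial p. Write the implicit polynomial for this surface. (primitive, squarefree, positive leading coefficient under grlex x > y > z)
3*x^2 + y^2 - z

1. Degree: a paraboloid; a quadric, so deg p = 2.
2. Symmetries: mirror symmetry y ↦ −y ⇒ only even powers of y; the x ↦ −x reflection is a symmetry, so x appears only in even powers.
3. Against the integer gridlines: one z-axis crossing is at z = 0; it crosses the x-axis at the gridline x = 0.
4. Matching integer coefficients to the picture gives p.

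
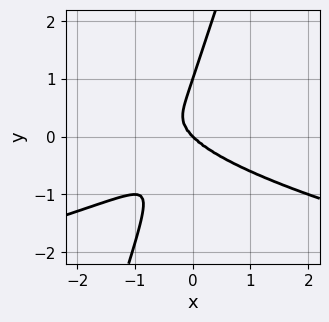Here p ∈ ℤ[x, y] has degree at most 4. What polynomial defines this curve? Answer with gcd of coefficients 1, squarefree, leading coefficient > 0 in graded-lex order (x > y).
3*x*y^3 - y^4 + x^3 + y^3

1. deg p = 4. No degree-3 curve has this shape.
2. Reading off the gridlines: among the integer gridlines, it crosses the y-axis at y ∈ {0, 1}; one x-axis crossing is at x = 0.
3. Matching integer coefficients to the picture gives p.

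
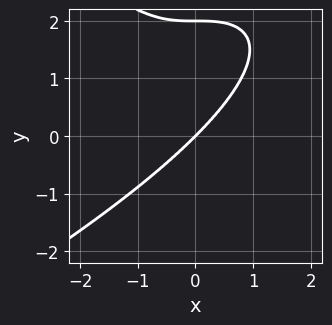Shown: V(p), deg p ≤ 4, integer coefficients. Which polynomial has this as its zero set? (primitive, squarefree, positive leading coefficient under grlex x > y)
First, the degree is 4 — a generic line meets the curve in up to 4 points.
Then, from the visible intercepts: one x-axis crossing is at x = 0; the y-axis gridline crossings are at y ∈ {0, 2}.
Finally, solving for integer coefficients yields p as stated.

y^4 + 2*x^3 - 2*y^3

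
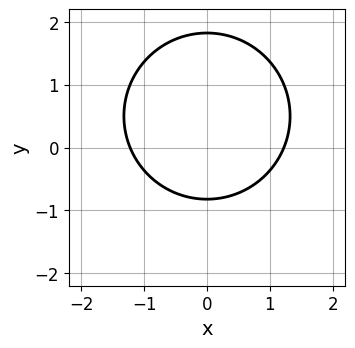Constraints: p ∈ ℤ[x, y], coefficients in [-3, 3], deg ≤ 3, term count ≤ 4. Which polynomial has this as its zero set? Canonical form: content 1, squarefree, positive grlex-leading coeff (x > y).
2*x^2 + 2*y^2 - 2*y - 3

First, the degree is 2 — the shape is more complex than any degree-1 curve.
Then, symmetries: it's symmetric under x → −x, forcing even powers of x.
Finally, these observations pin down the coefficients.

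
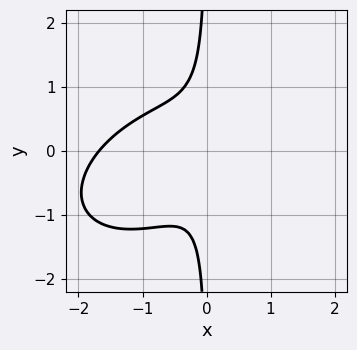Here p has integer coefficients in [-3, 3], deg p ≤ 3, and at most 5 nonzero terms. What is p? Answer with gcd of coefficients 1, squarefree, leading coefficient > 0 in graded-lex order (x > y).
2*x^3 - 2*x^2*y + 3*x*y^2 + 3*x^2 + 1

First, degree: a generic line meets the curve in up to 3 points, so deg p = 3.
Next, from the visible intercepts: it misses every integer gridline on the y-axis.
Finally, together with the visible shape, these determine p as stated.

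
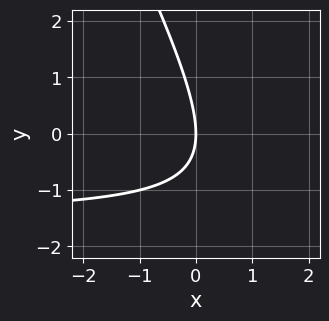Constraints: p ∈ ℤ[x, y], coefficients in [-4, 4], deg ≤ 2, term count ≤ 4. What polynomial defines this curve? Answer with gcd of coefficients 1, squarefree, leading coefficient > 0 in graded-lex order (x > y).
(a) Degree: no degree-1 curve has this shape, so deg p = 2.
(b) Observable constraints: it meets the x-axis at x = 0 (among the integer gridlines); it meets the y-axis at y = 0 (among the integer gridlines).
(c) Together with the visible shape, these determine p as stated.

2*x*y + y^2 + 3*x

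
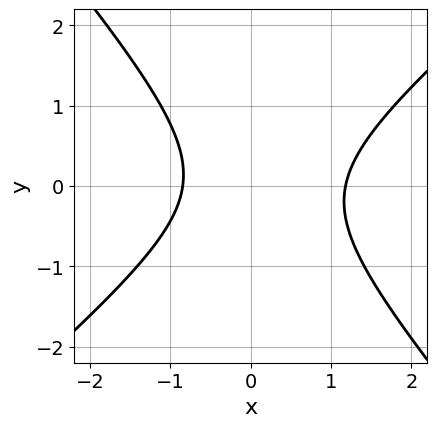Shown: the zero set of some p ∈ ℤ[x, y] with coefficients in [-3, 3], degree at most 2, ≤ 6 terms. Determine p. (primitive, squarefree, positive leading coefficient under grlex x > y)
First, degree: a generic line meets the curve in up to 2 points, so deg p = 2.
Next, reading off the gridlines: the curve avoids every integer y-axis point in the box.
Finally, assembling these constraints gives the stated polynomial.

3*x^2 - x*y - 3*y^2 - x - 3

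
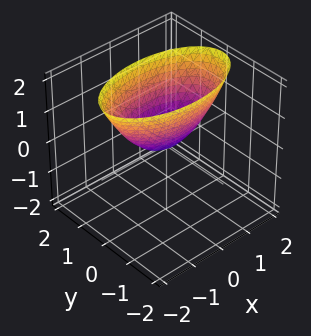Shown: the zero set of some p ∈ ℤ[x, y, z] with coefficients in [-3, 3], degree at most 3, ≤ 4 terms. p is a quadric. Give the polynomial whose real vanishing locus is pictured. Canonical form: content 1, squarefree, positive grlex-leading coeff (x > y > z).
First, the degree is 2 — a single bowl opening along one axis; a quadric.
Next, symmetries: it's symmetric under x → −x, forcing even powers of x; it's symmetric under y → −y, forcing even powers of y.
Then, from the axis intercepts and sections: one y-axis crossing is at y = 0; it meets the x-axis at x = 0 (among the integer gridlines); it crosses the z-axis at the gridline z = 0.
Finally, solving for integer coefficients yields p as stated.

x^2 + 3*y^2 - 2*z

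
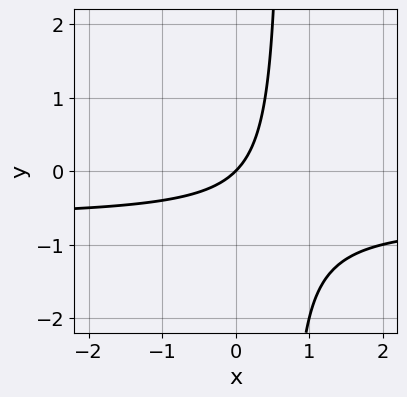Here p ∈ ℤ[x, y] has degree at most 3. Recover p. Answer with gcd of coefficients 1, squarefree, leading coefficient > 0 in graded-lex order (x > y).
(a) deg p = 2. No degree-1 curve has this shape.
(b) From the visible intercepts: it meets the y-axis at y = 0 (among the integer gridlines); it crosses the x-axis at the gridline x = 0.
(c) Putting this together gives p.

3*x*y + 2*x - 2*y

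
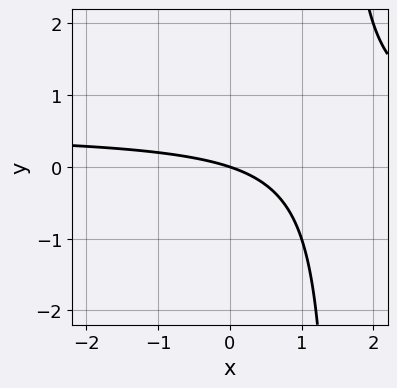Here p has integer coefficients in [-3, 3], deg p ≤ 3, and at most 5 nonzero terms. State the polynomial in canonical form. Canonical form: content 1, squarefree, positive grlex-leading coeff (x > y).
2*x*y - x - 3*y

1. Degree: a generic line meets the curve in up to 2 points, so deg p = 2.
2. From the axis intercepts and sections: one x-axis crossing is at x = 0; it crosses the y-axis at the gridline y = 0.
3. The integer polynomial consistent with all of this is the stated p.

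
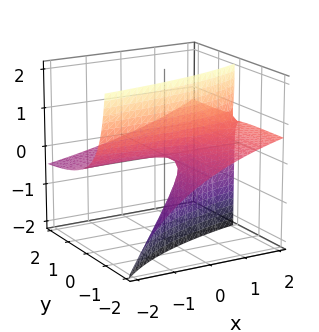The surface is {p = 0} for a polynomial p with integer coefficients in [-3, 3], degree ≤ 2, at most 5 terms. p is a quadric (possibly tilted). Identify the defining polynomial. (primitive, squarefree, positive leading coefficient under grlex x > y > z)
(a) Degree: the shape is more complex than any degree-1 surface, so deg p = 2.
(b) Reading off the gridlines: it crosses the z-axis at the gridline z = 0; every point of the y-axis in the box is on the surface; the visible x-axis segment lies entirely on the surface.
(c) Fitting integer coefficients to these (and the overall shape) gives p.

x*y + x*z - 3*y*z - 2*z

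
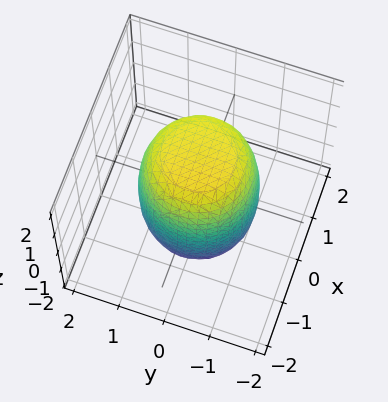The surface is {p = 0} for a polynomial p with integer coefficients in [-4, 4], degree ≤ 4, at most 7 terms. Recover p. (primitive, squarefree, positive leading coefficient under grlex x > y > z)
1. The degree is 4 — a generic line meets the surface in up to 4 points.
2. Symmetries: the surface is invariant under rotation about z: p = q(x² + y², z).
3. Observable constraints: a circular section at z = 1 has radius between 1 and 2.
4. Together with the visible shape, these determine p as stated.

2*x^4 + 4*x^2*y^2 + 2*y^4 - x^2 - y^2 + z^2 - 3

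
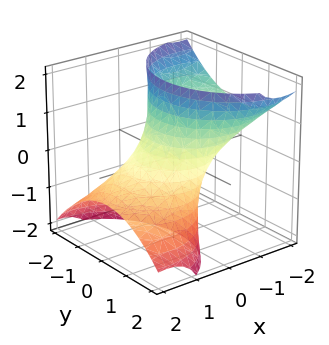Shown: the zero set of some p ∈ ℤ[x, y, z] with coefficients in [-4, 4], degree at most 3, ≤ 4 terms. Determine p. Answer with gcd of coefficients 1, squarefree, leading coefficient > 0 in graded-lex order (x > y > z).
The degree is 2 — the shape is more complex than any degree-1 surface.
From the visible intercepts: among the integer gridlines, it crosses the x-axis at x ∈ {-1, 1}; among the integer gridlines, it crosses the y-axis at y ∈ {-1, 1}; the surface avoids every integer z-axis point in the box.
Matching integer coefficients to the picture gives p.

x^2 + 2*x*z + y^2 - 1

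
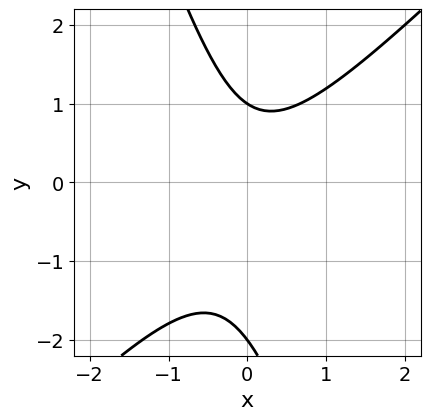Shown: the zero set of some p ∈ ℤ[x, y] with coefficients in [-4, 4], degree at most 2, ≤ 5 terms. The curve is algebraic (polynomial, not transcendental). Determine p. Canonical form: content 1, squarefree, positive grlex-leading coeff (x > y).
1. The degree is 2 — the shape is more complex than any degree-1 curve.
2. From the visible intercepts: the y-axis gridline crossings are at y ∈ {-2, 1}; the curve avoids every integer x-axis point in the box.
3. Matching integer coefficients to the picture gives p.

3*x^2 - 2*x*y - y^2 - y + 2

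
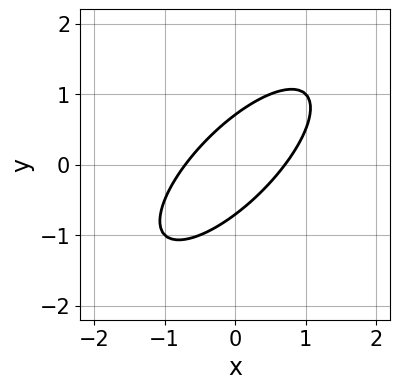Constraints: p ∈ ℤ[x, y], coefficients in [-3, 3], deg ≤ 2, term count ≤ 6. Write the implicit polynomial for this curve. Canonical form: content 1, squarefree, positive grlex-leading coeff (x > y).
The degree is 2 — the shape is more complex than any degree-1 curve.
The integer polynomial consistent with all of this is the stated p.

2*x^2 - 3*x*y + 2*y^2 - 1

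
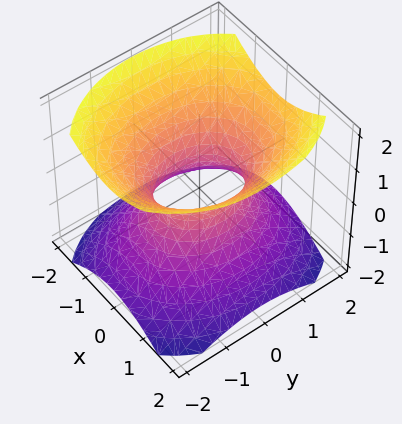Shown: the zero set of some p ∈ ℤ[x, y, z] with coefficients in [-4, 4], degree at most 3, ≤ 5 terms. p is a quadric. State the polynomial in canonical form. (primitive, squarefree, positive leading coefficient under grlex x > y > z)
3*x^2 + 2*y^2 - 3*z^2 - 2

deg p = 2. One connected sheet with a waist; a quadric.
Symmetries: the y ↦ −y reflection is a symmetry, so y appears only in even powers; the z ↦ −z reflection is a symmetry, so z appears only in even powers; the x ↦ −x reflection is a symmetry, so x appears only in even powers.
Against the integer gridlines: no z-intercept at any integer in the box; among the integer gridlines, it crosses the y-axis at y ∈ {-1, 1}.
The integer polynomial consistent with all of this is the stated p.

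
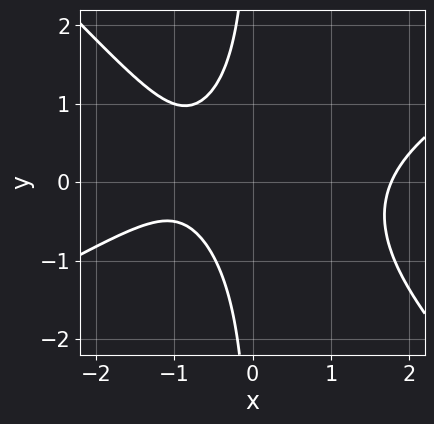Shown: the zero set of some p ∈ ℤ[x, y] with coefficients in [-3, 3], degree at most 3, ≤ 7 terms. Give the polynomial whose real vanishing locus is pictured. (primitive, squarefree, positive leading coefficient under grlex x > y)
x^3 - x^2*y - 2*x*y^2 - 2*x - 2

1. Degree: no degree-2 curve has this shape, so deg p = 3.
2. From the axis intercepts and sections: the curve avoids every integer y-axis point in the box.
3. Assembling these constraints gives the stated polynomial.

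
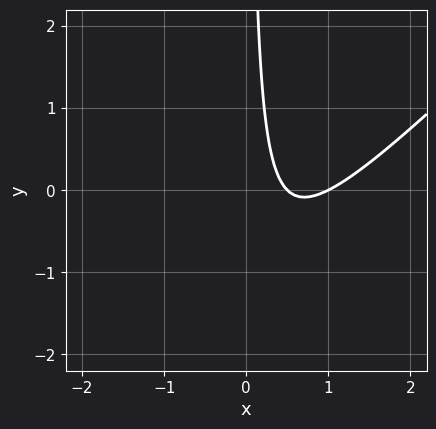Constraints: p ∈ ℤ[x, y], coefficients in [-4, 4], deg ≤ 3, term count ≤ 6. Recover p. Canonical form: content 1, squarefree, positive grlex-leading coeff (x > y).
First, deg p = 2. A generic line meets the curve in up to 2 points.
Then, reading off the gridlines: it meets the x-axis at x = 1 (among the integer gridlines); no y-intercept at any integer in the box.
Finally, matching integer coefficients to the picture gives p.

2*x^2 - 2*x*y - 3*x + 1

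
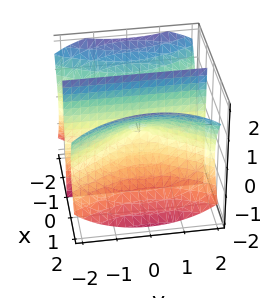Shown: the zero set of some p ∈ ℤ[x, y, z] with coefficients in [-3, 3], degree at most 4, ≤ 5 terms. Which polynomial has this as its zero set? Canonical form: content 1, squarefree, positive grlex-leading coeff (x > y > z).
(a) The picture has 2 separate pieces. They look like related sheets of one shape, so recover p as a whole.
(b) deg p = 3. No degree-2 surface has this shape.
(c) From the axis intercepts and sections: the visible y-axis segment lies entirely on the surface; it meets the x-axis at x = 0 (among the integer gridlines); the visible z-axis segment lies entirely on the surface.
(d) Solving for integer coefficients yields p as stated.

2*x^3 - x*y^2 - 2*x*z^2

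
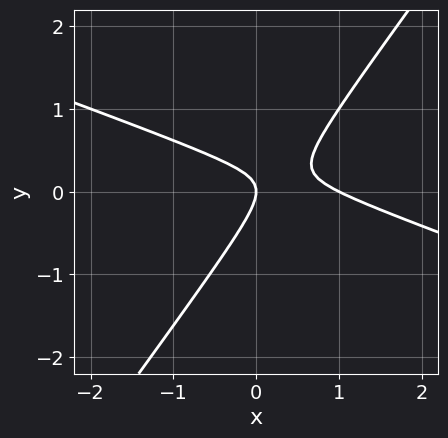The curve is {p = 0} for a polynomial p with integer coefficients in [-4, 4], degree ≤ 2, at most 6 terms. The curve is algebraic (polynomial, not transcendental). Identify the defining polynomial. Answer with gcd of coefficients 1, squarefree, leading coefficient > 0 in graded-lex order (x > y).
First, degree: a generic line meets the curve in up to 2 points, so deg p = 2.
Then, observable constraints: it crosses the y-axis at the gridline y = 0; the x-axis gridline crossings are at x ∈ {0, 1}.
Finally, together with the visible shape, these determine p as stated.

x^2 + 2*x*y - 2*y^2 - x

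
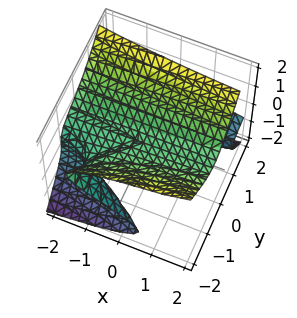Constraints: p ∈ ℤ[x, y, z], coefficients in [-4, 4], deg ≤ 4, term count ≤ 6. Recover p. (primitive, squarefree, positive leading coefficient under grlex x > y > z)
x*y^2 + 3*y^2*z - 3*z^3 + 3*y*z + 2

First, there are 2 components. They look like related sheets of one shape, so recover p as a whole.
Then, deg p = 3. The shape is more complex than any degree-2 surface.
Next, observable constraints: it misses every integer gridline on the x-axis; no y-intercept at any integer in the box.
Finally, assembling these constraints gives the stated polynomial.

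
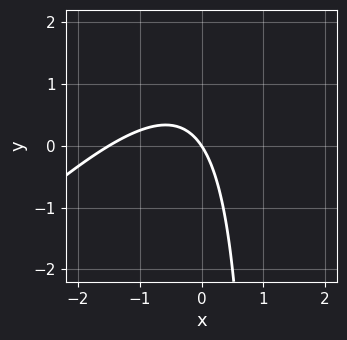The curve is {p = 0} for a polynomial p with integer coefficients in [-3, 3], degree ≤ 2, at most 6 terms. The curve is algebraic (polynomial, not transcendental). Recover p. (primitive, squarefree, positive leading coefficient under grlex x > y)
deg p = 2. No degree-1 curve has this shape.
Checking where it meets the axes: it crosses the y-axis at the gridline y = 0; it crosses the x-axis at the gridline x = 0.
Together with the visible shape, these determine p as stated.

2*x^2 - 2*x*y + 3*x + 2*y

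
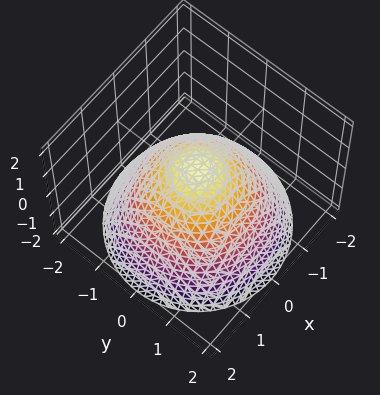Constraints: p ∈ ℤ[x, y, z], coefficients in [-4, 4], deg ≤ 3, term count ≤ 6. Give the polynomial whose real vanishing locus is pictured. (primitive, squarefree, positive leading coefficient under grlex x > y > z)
deg p = 2.
By symmetry, the z-axis is an axis of rotation, so x and y enter only as x² + y².
Against the integer gridlines: a circular section at z = -1 has radius between 1 and 2; among the integer gridlines, it crosses the y-axis at y ∈ {-1, 1}.
Together with the visible shape, these determine p as stated.

2*x^2 + 2*y^2 + 3*z - 2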